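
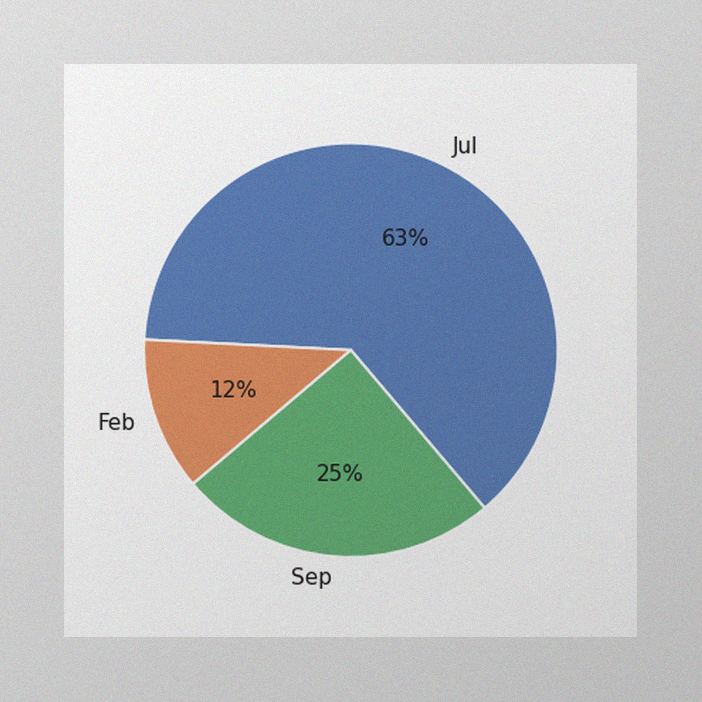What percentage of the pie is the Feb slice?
12%

The image has some photo noise and uneven lighting. The Feb slice takes up 12% of the pie.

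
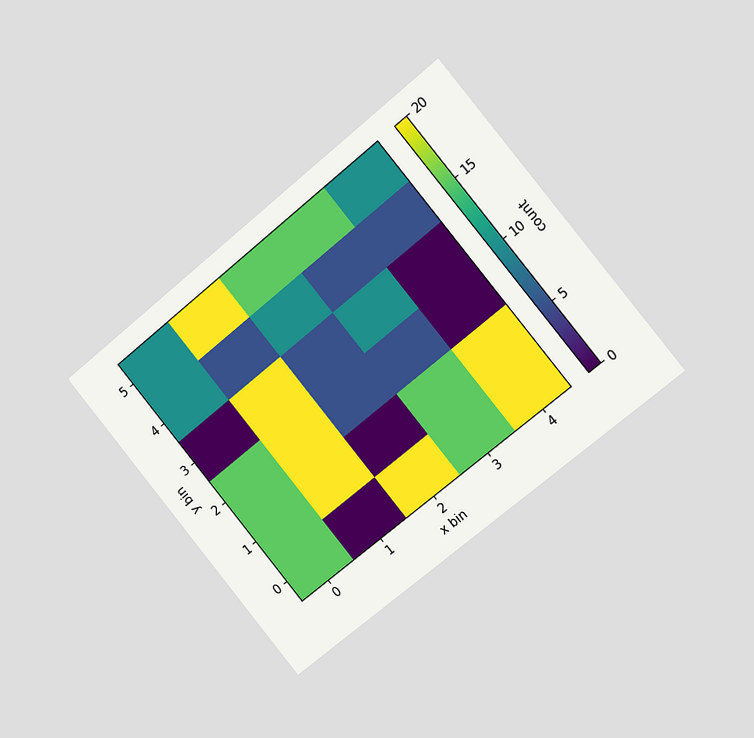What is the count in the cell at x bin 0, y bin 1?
15

The chart is tilted about 39° counter-clockwise and viewed slightly from the right. Matching the cell (0, 1) against the colorbar gives 15.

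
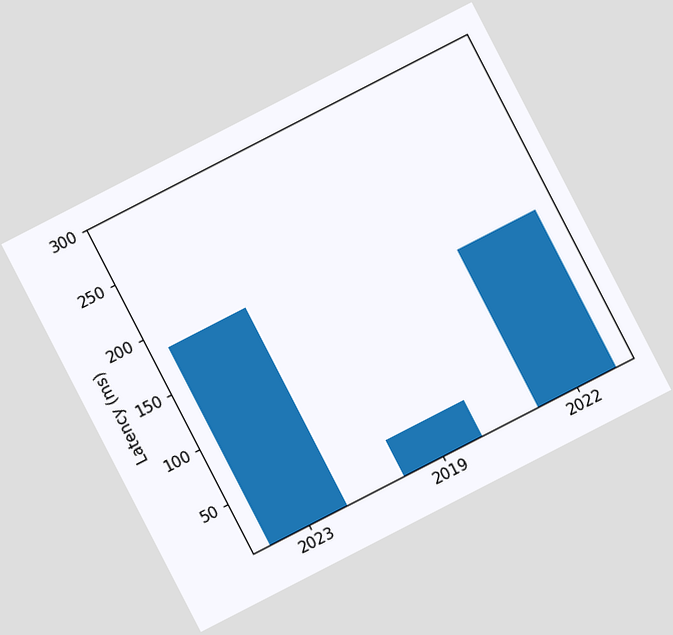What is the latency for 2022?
148ms

The chart is tilted about 27° counter-clockwise. Reading along the chart's y-axis, the 2022 bar reaches 148ms.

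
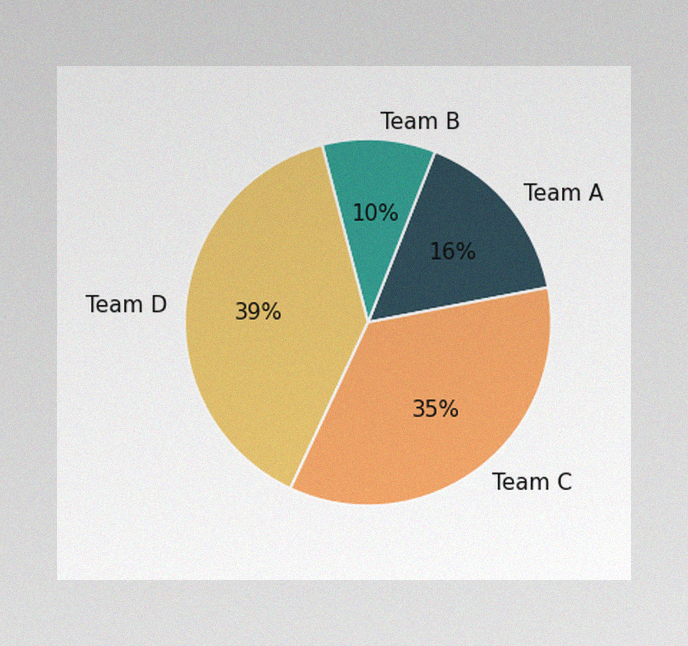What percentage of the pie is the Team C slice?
The image has some photo noise and uneven lighting. The Team C slice takes up 35% of the pie.

35%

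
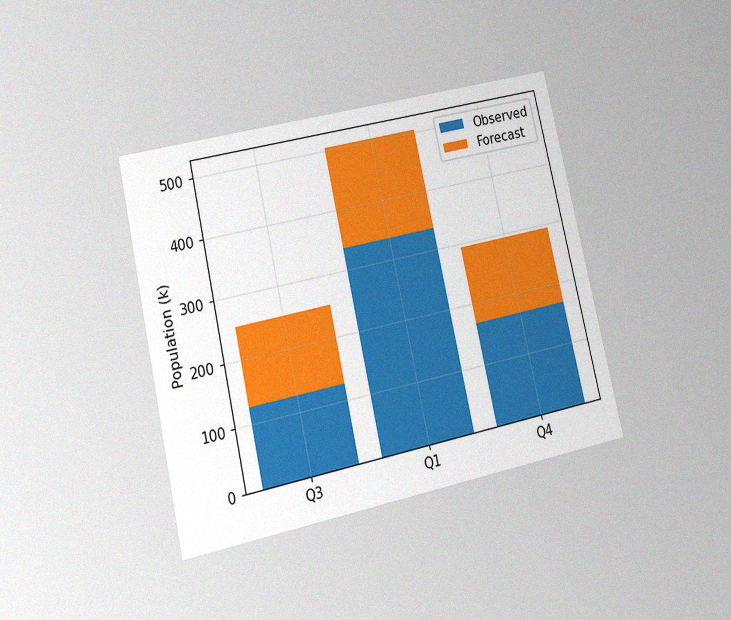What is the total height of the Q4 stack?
294k

The chart is tilted about 13° counter-clockwise and viewed at a slight angle, with some photo noise. The Q4 stack's top reaches 294k on the y-axis.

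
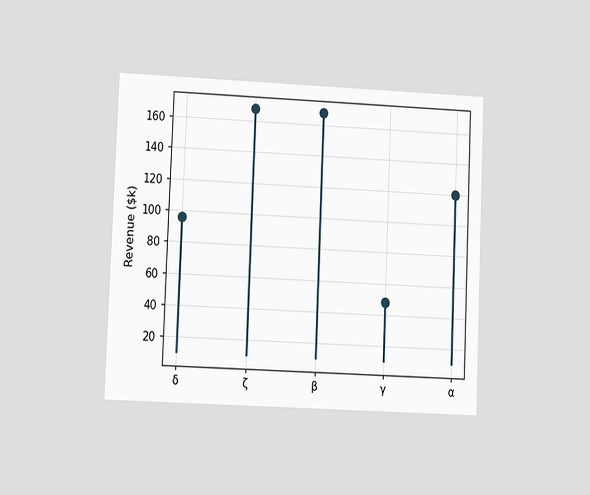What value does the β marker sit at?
$168k

The chart is tilted about 2° clockwise and viewed at a slight angle. The β marker sits at $168k.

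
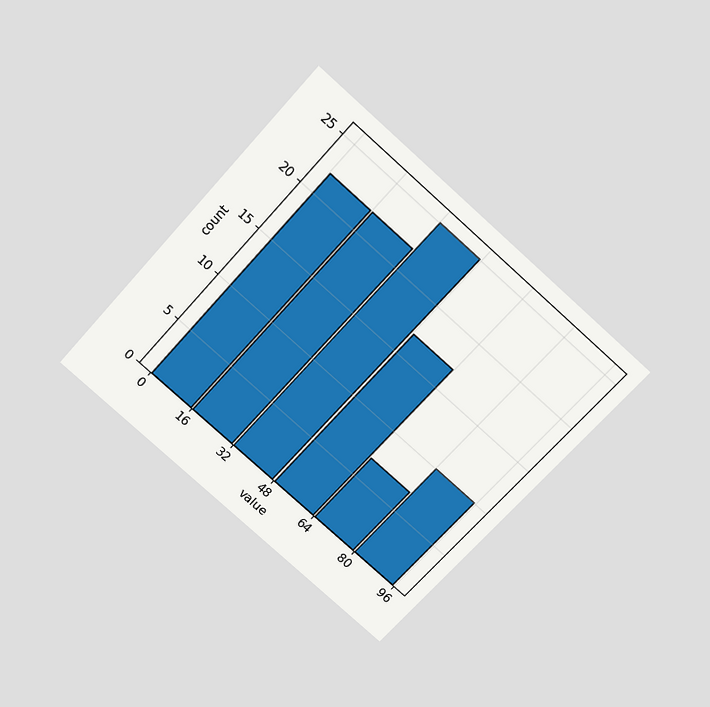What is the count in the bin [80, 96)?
The chart is tilted about 42° clockwise and viewed slightly from above. The [80, 96) bin has height 10.

10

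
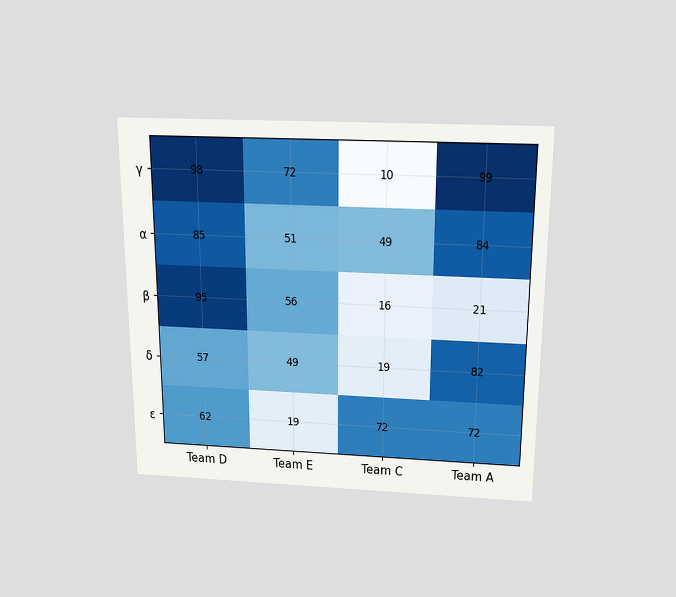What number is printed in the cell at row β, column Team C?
The chart is viewed slightly from above. The (β, Team C) cell reads 16.

16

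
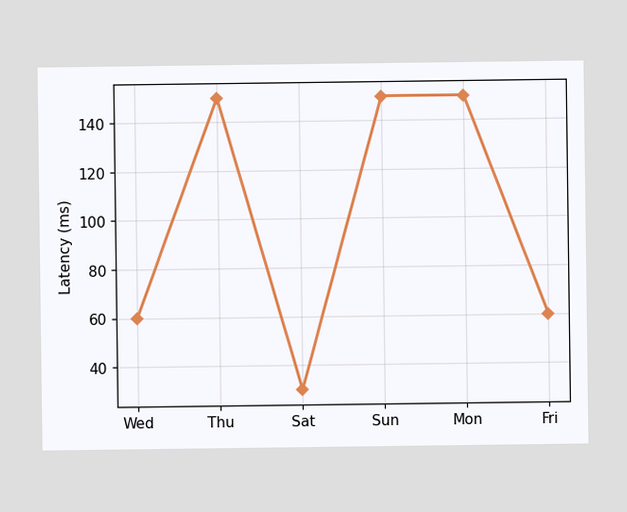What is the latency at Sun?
150ms

At Sun, the line is at 150ms.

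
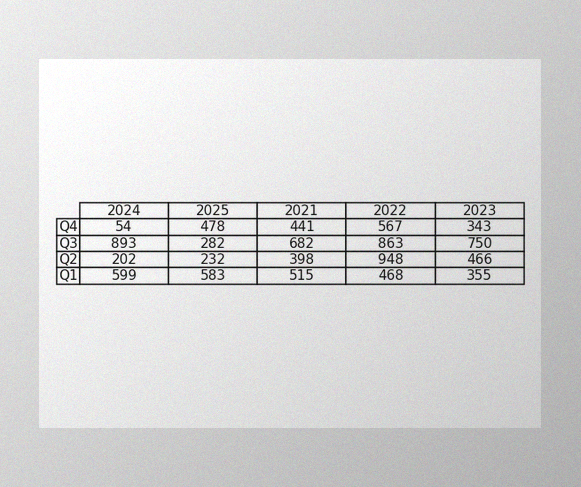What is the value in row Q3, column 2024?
893

The image has some photo noise and uneven lighting. The (Q3, 2024) cell reads 893.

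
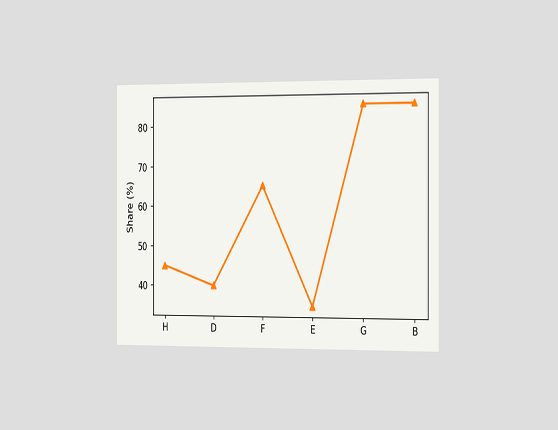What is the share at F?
65%

The chart is viewed slightly from the right. At F, the line is at 65%.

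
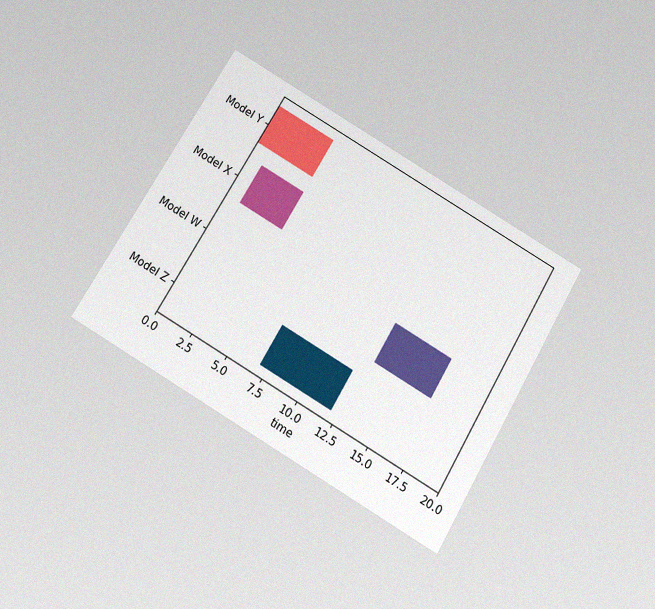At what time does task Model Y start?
The chart is tilted about 31° clockwise and viewed slightly from below, with some photo noise. The Model Y bar begins at t=0.

0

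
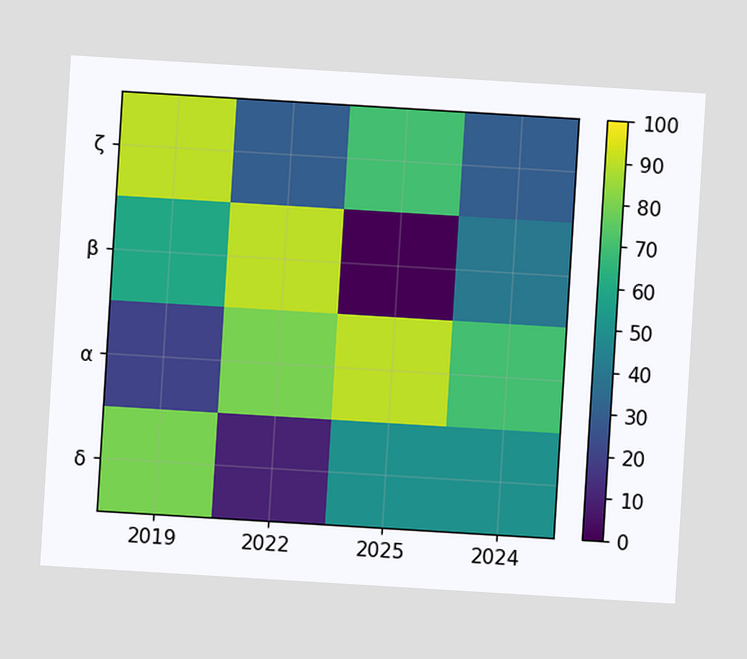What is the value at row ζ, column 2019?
90

The chart is tilted about 3° clockwise. Matching cell (ζ, 2019) against the colorbar gives 90.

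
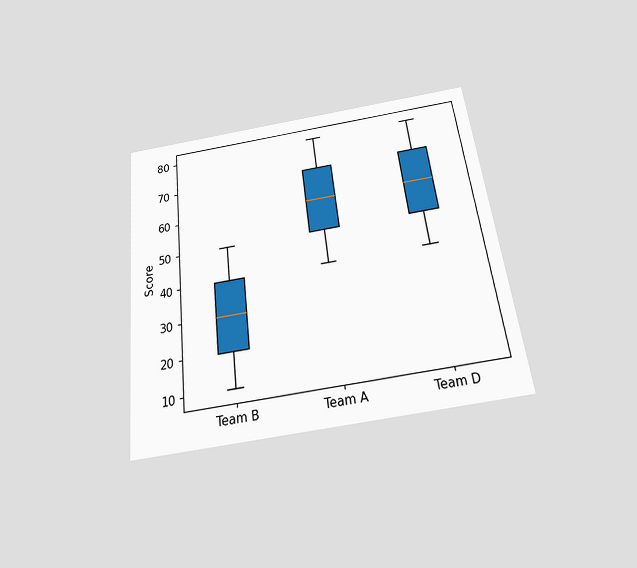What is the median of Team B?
30

The chart is tilted about 7° counter-clockwise and viewed slightly from below. The median line in the Team B box sits at 30.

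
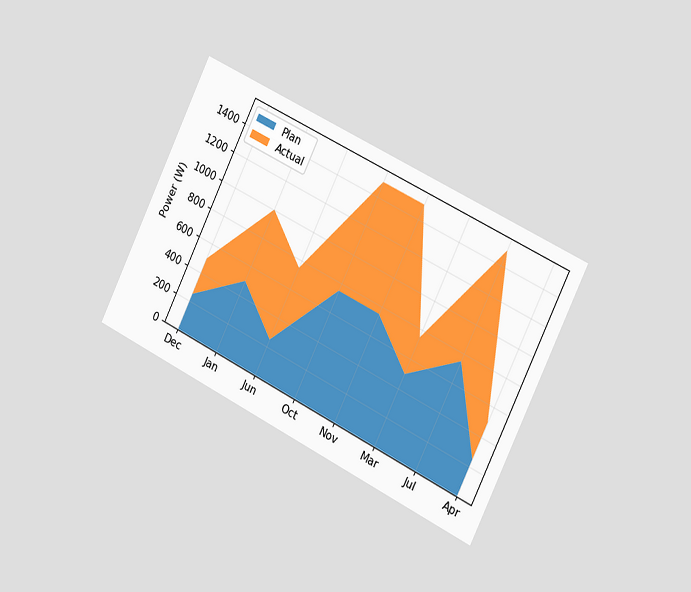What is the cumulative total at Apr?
500W

The chart is tilted about 26° clockwise and viewed slightly from the right. The stacked total at Apr reaches 500W.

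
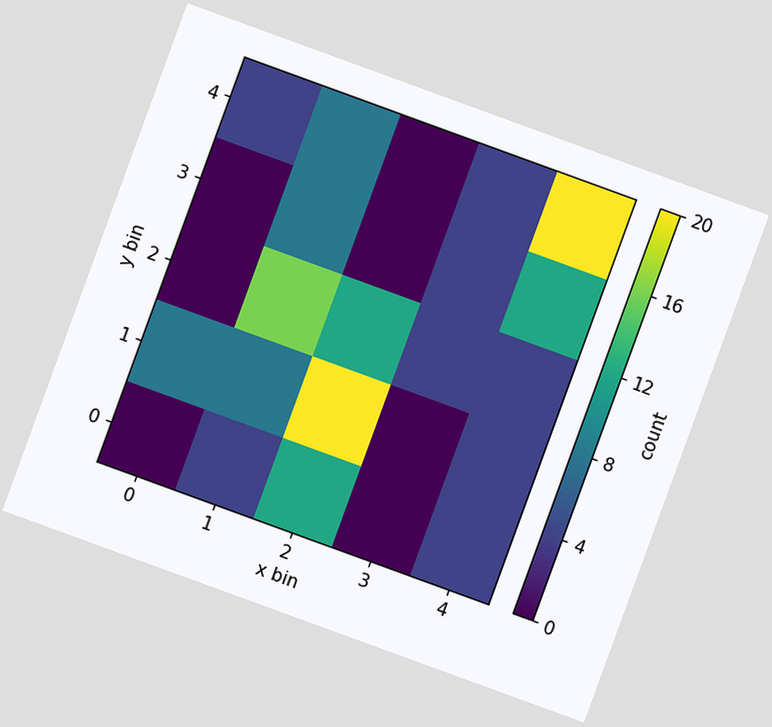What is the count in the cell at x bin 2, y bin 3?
The chart is tilted about 20° clockwise. Matching the cell (2, 3) against the colorbar gives 0.

0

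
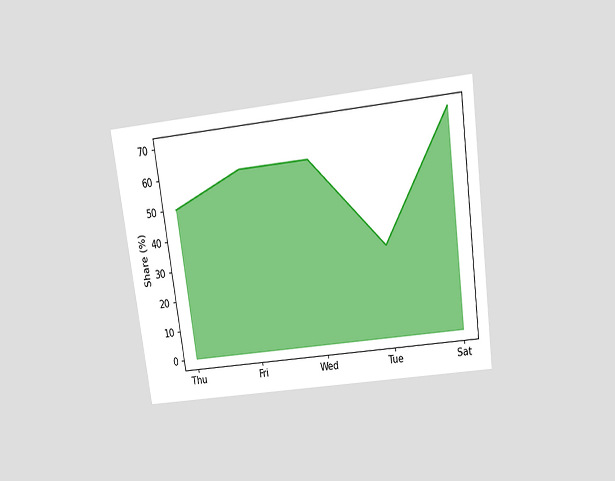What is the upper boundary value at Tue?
The chart is tilted about 8° counter-clockwise and viewed slightly from above. At Tue the upper boundary is at 30%.

30%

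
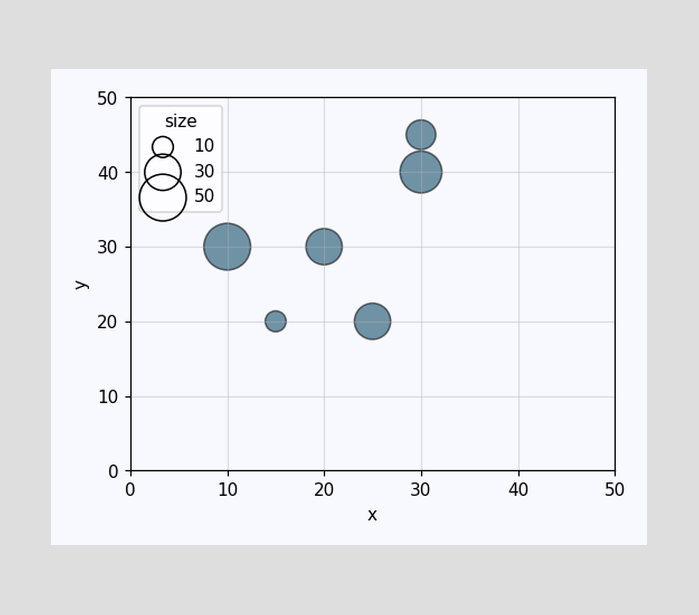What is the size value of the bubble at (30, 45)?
20

Matching the bubble at (30, 45) against the size legend gives 20.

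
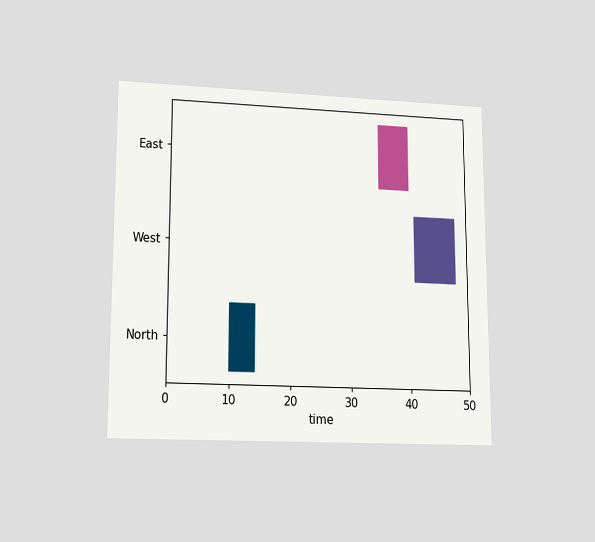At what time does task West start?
The chart is viewed at a slight angle. The West bar begins at t=41.

41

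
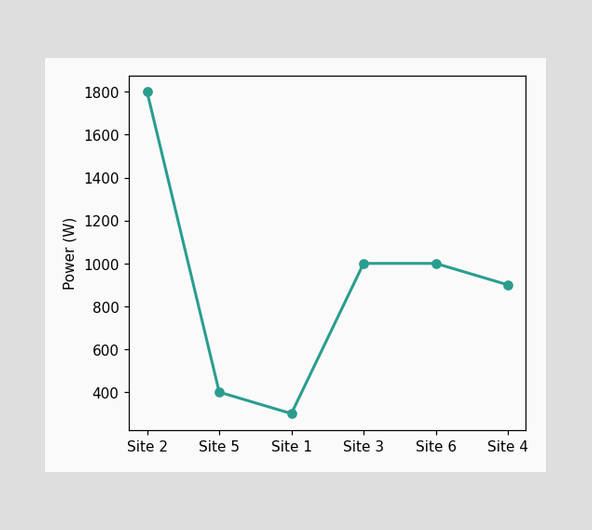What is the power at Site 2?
1800W

At Site 2, the line is at 1800W.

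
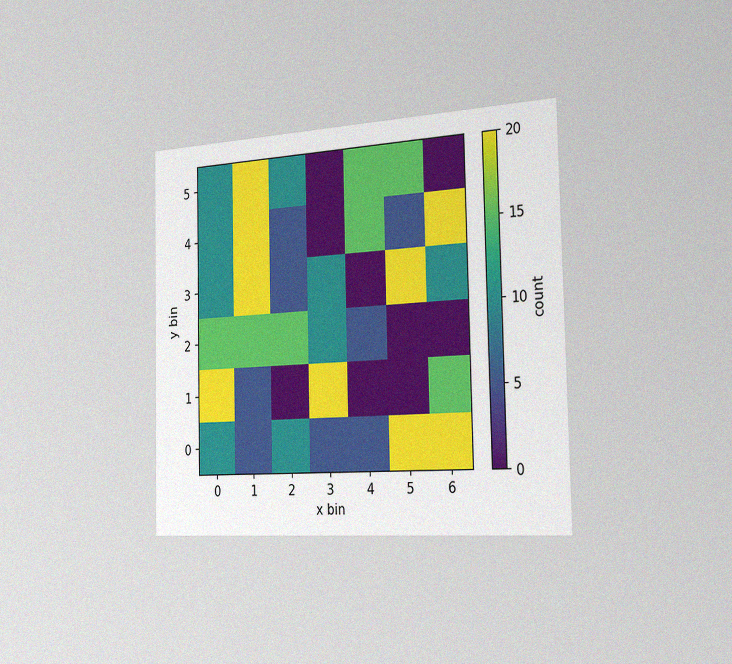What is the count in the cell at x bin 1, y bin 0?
The chart is viewed slightly from the right, with some photo noise. Matching the cell (1, 0) against the colorbar gives 5.

5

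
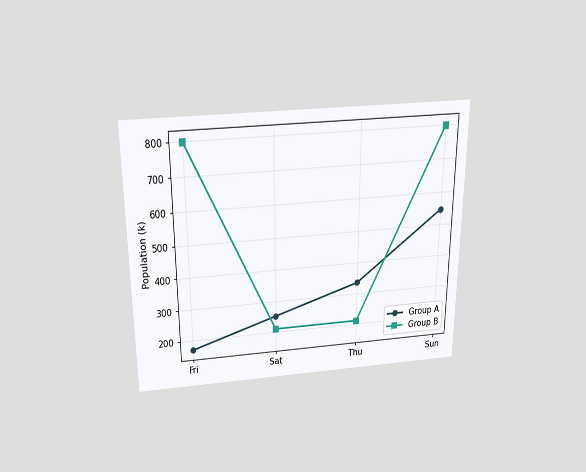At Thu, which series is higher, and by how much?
Group A, by 126k

The chart is viewed slightly from above. At Thu, Group A sits above the other line by 126k.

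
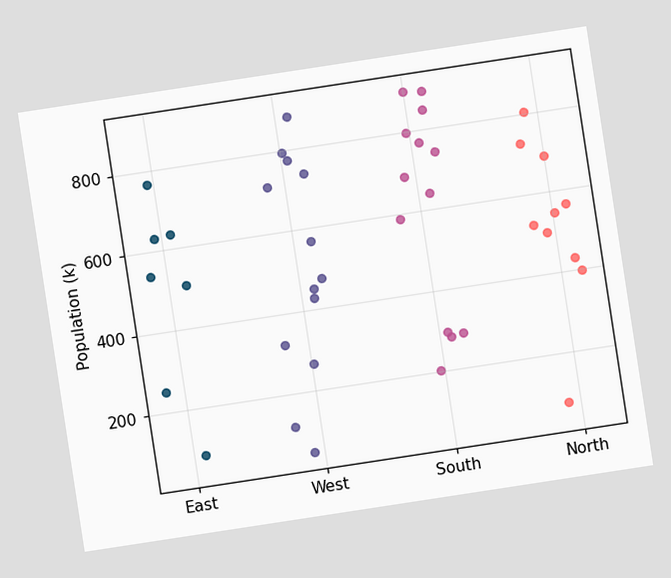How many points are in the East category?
7

The chart is tilted about 9° counter-clockwise. Counting the markers in the East column gives 7.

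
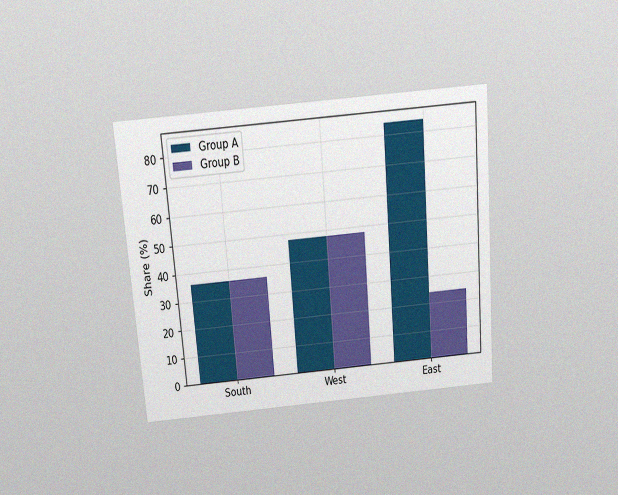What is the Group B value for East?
The chart is tilted about 5° counter-clockwise and viewed slightly from above, with some photo noise. The Group B bar at East reaches 24% on the y-axis.

24%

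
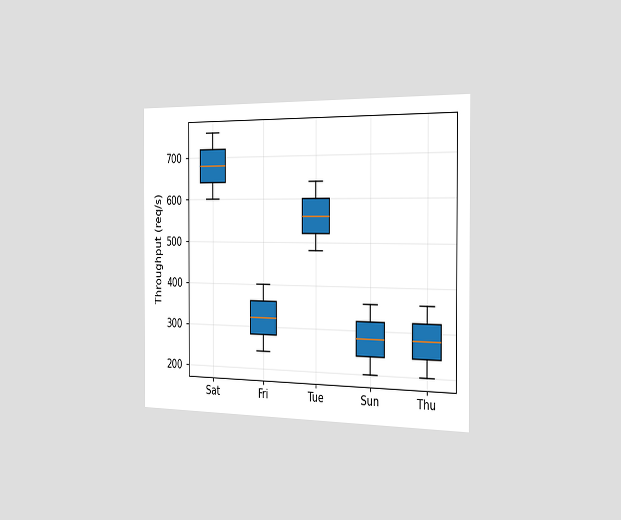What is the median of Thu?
The chart is viewed slightly from the right. The median line in the Thu box sits at 280req/s.

280req/s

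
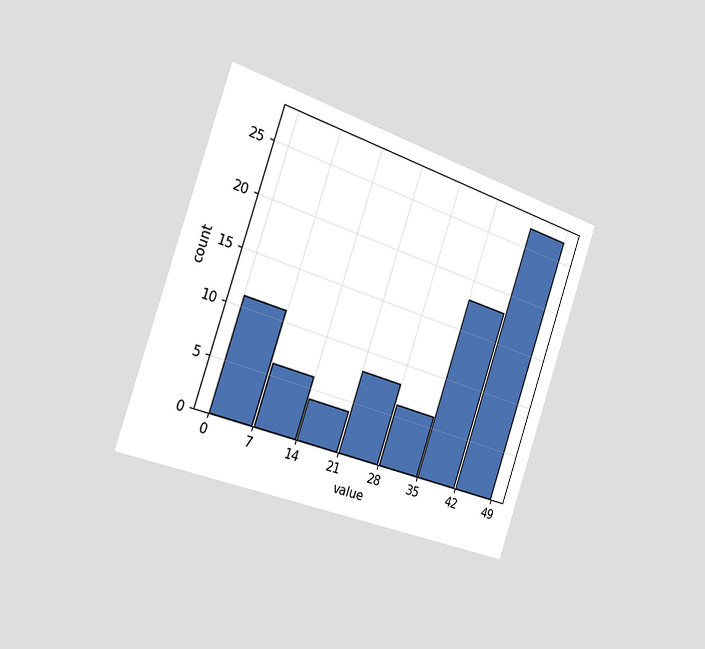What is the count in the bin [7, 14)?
6

The chart is tilted about 19° clockwise and viewed slightly from the left. The [7, 14) bin has height 6.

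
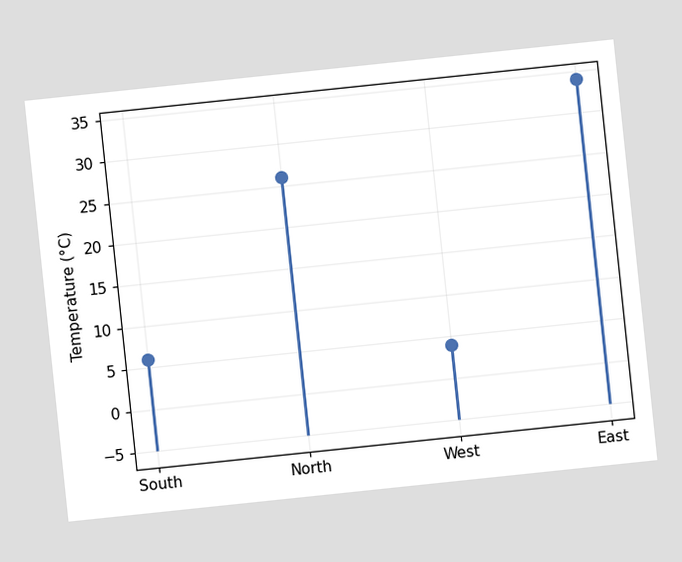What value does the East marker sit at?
34°C

The chart is tilted about 6° counter-clockwise. The East marker sits at 34°C.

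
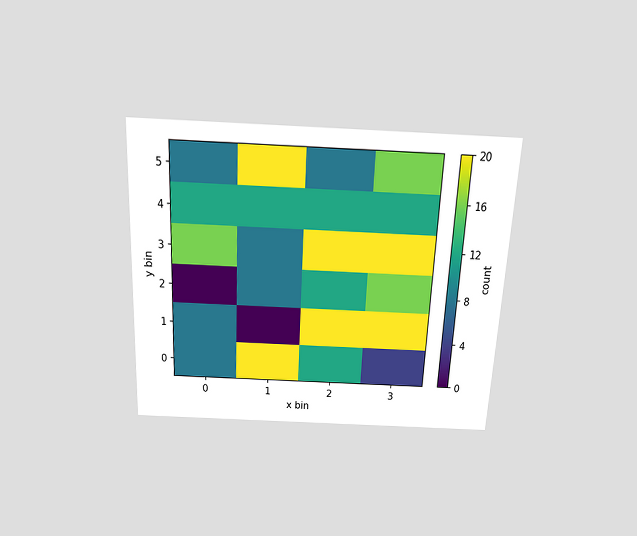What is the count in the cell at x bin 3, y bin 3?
20

The chart is tilted about 3° clockwise and viewed slightly from above. Matching the cell (3, 3) against the colorbar gives 20.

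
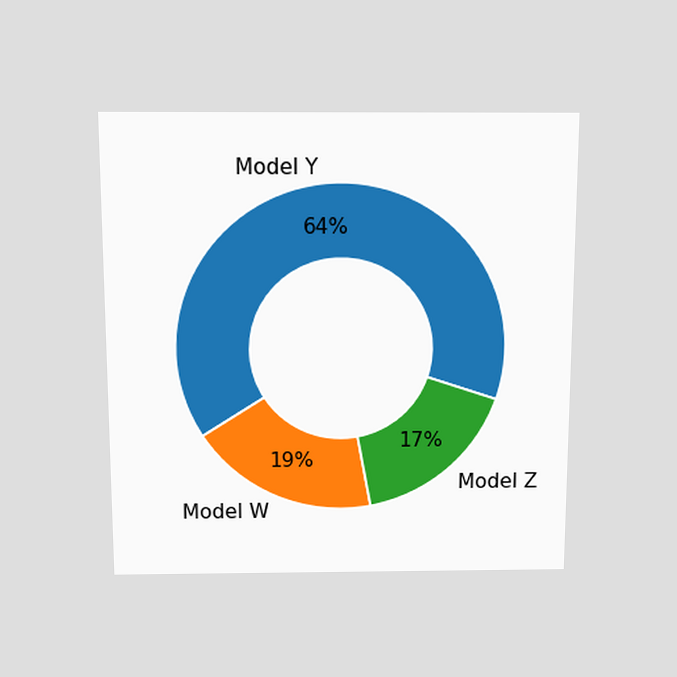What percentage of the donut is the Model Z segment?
17%

The chart is viewed slightly from above. The Model Z segment takes up 17% of the ring.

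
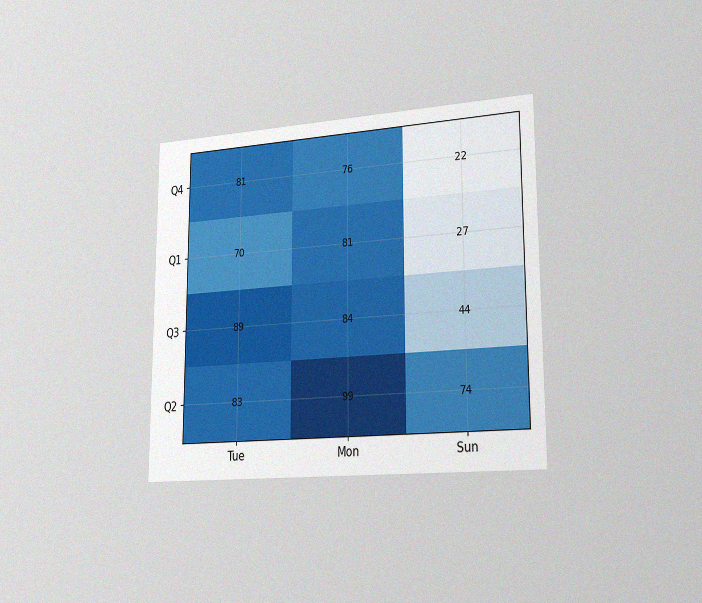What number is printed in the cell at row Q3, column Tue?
The chart is viewed slightly from the right, with some photo noise. The (Q3, Tue) cell reads 89.

89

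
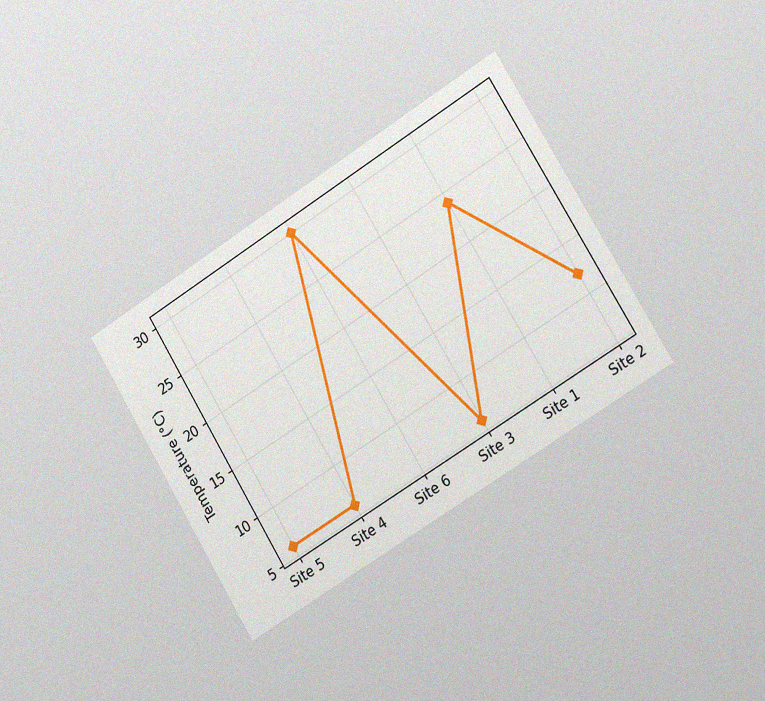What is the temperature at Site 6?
30°C

The chart is tilted about 32° counter-clockwise and viewed slightly from the right, with some photo noise. At Site 6, the line is at 30°C.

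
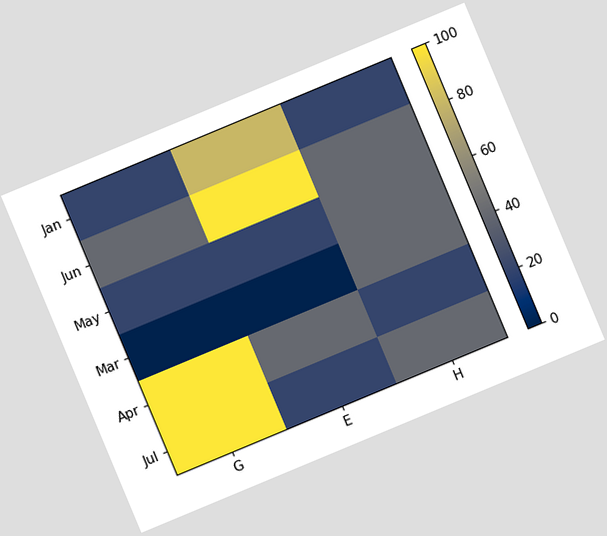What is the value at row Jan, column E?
80

The chart is tilted about 23° counter-clockwise. Matching cell (Jan, E) against the colorbar gives 80.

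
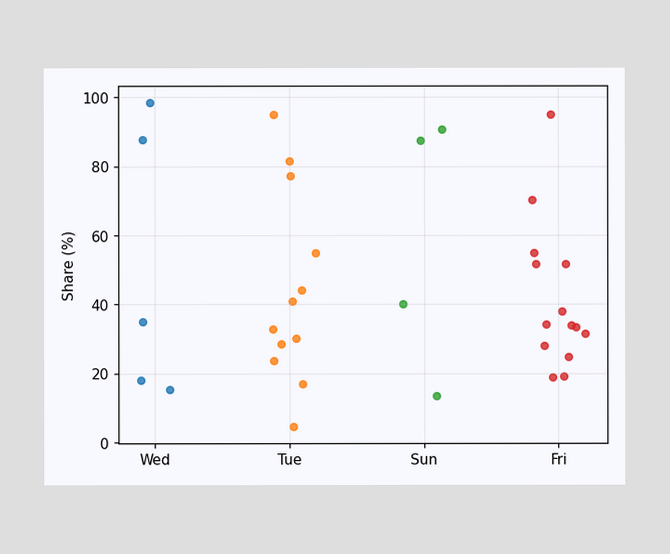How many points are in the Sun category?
4

Counting the markers in the Sun column gives 4.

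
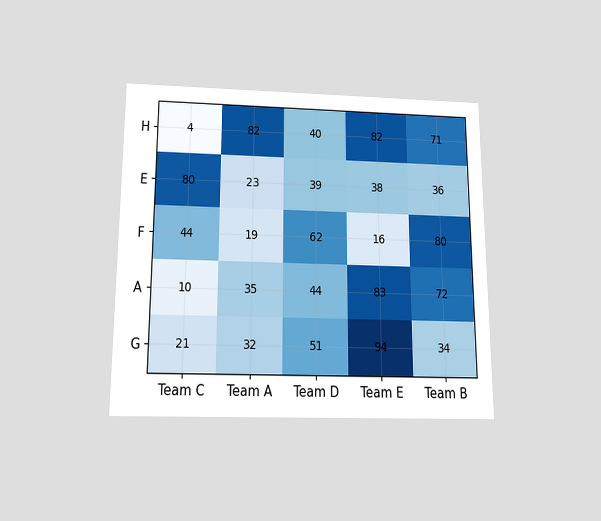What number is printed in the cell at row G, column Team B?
34

The chart is viewed slightly from below. The (G, Team B) cell reads 34.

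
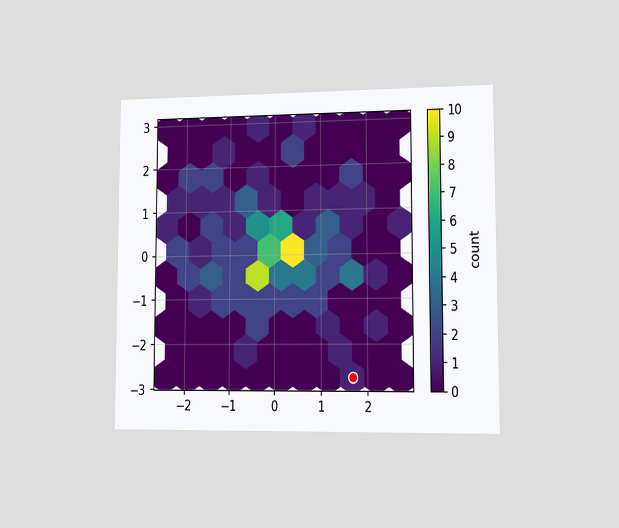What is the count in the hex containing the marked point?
The chart is viewed slightly from the right. The marked hex reads 1 on the colorbar.

1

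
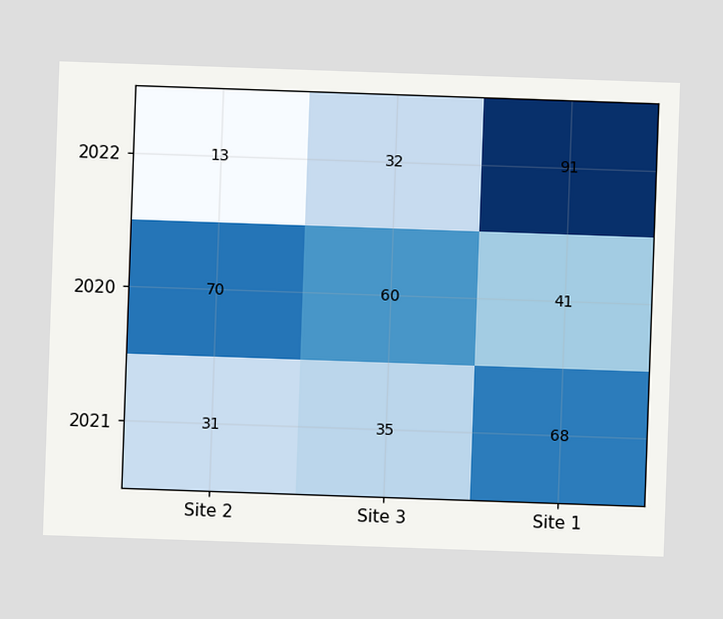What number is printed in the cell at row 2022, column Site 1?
91

The (2022, Site 1) cell reads 91.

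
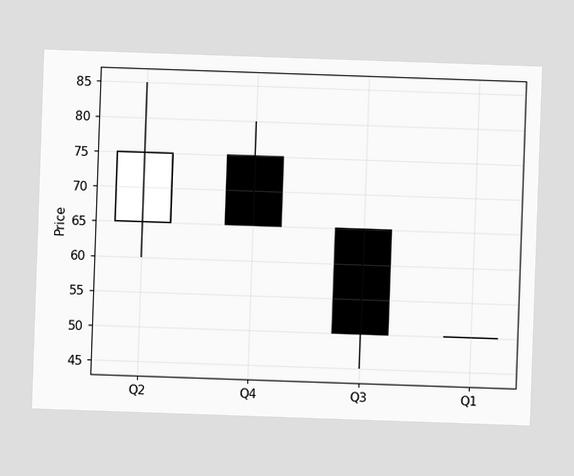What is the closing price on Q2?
The Q2 candle closes at 75.

75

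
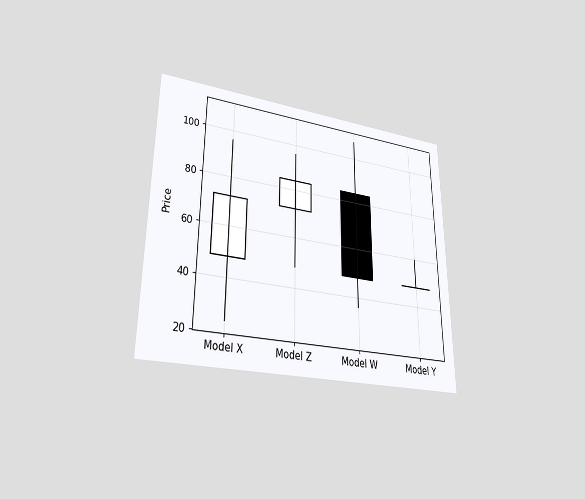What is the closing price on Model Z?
84

The chart is viewed at a slight angle. The Model Z candle closes at 84.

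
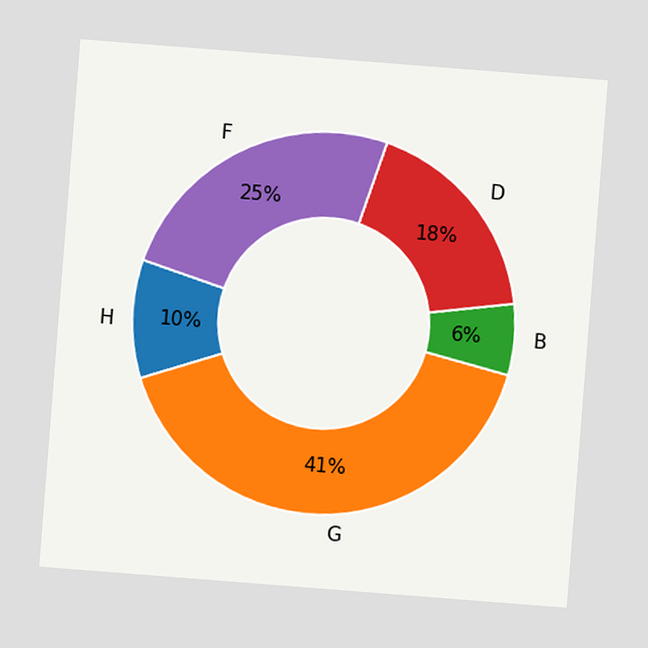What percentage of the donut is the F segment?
25%

The chart is tilted about 4° clockwise. The F segment takes up 25% of the ring.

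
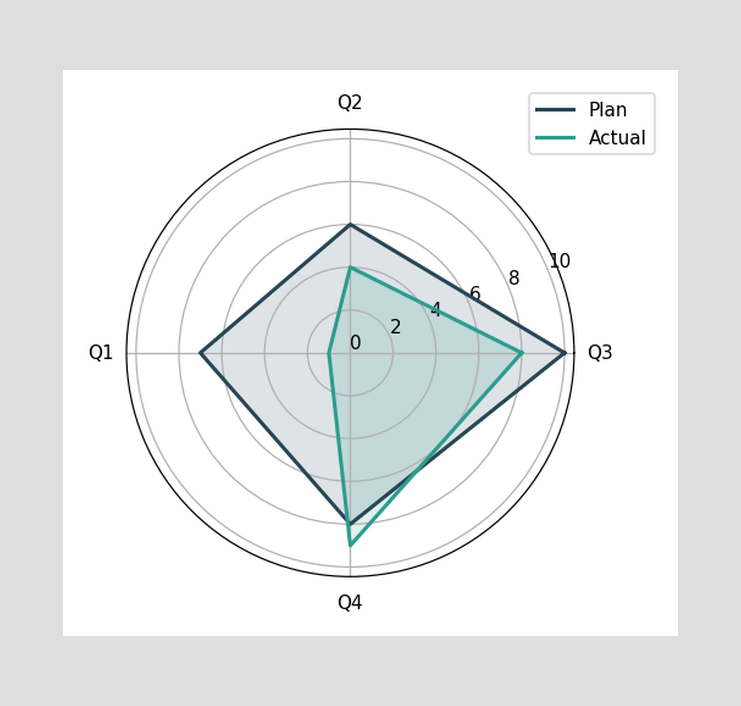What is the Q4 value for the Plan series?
On the Q4 axis, Plan reaches 8.

8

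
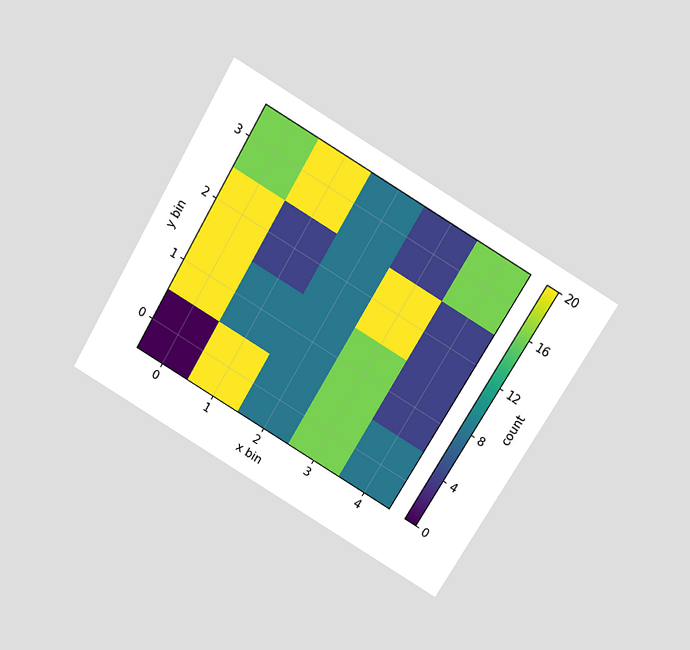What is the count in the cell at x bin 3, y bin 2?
20

The chart is tilted about 31° clockwise and viewed slightly from above. Matching the cell (3, 2) against the colorbar gives 20.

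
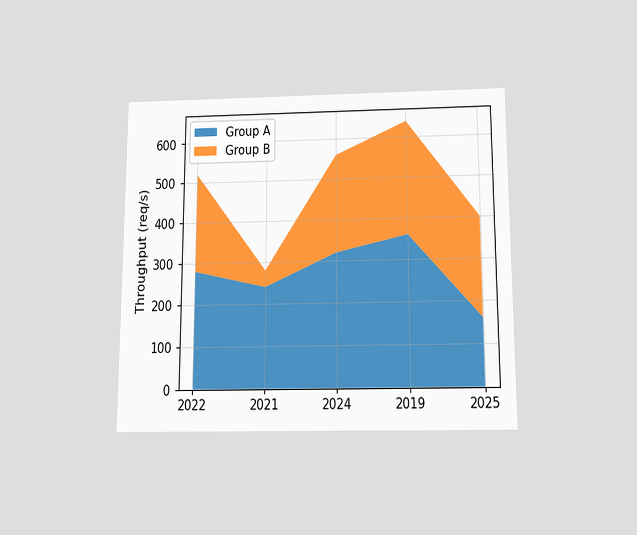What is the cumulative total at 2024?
560req/s

The chart is viewed slightly from below. The stacked total at 2024 reaches 560req/s.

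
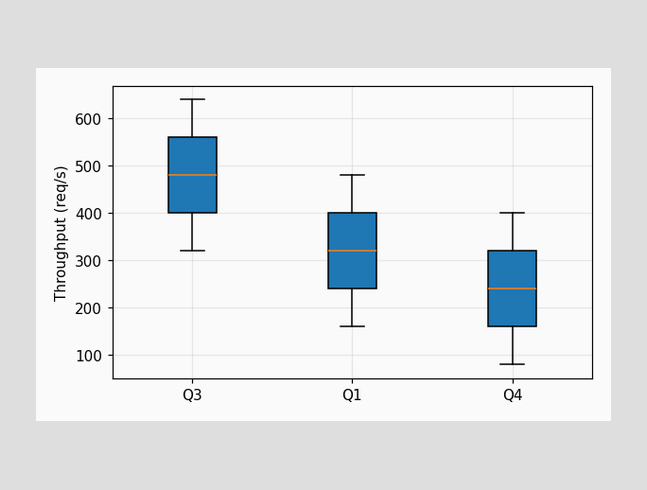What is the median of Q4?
240req/s

The median line in the Q4 box sits at 240req/s.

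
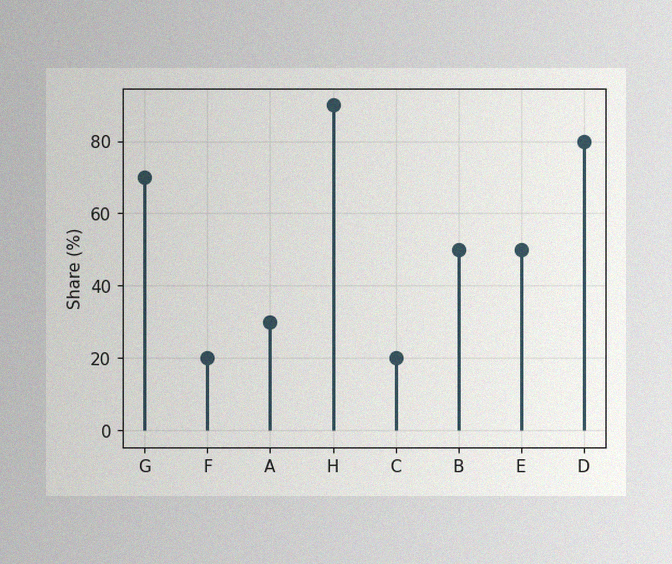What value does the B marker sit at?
50%

The image has some photo noise and uneven lighting. The B marker sits at 50%.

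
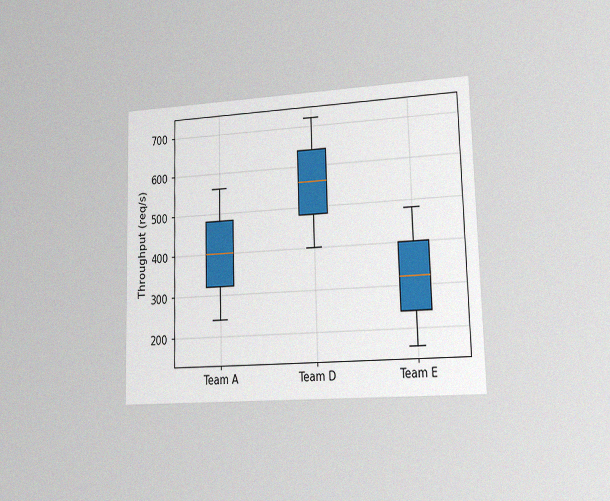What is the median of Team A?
400req/s

The chart is viewed slightly from the right, with some photo noise. The median line in the Team A box sits at 400req/s.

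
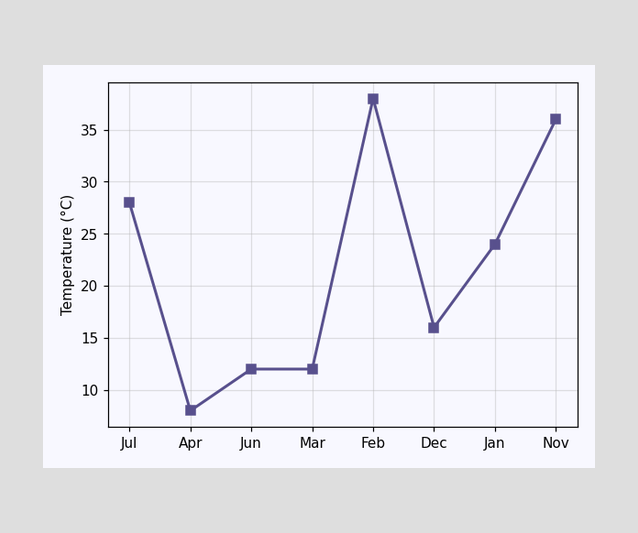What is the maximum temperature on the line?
The highest point is at Feb, and reading across to the y-axis gives 38°C.

38°C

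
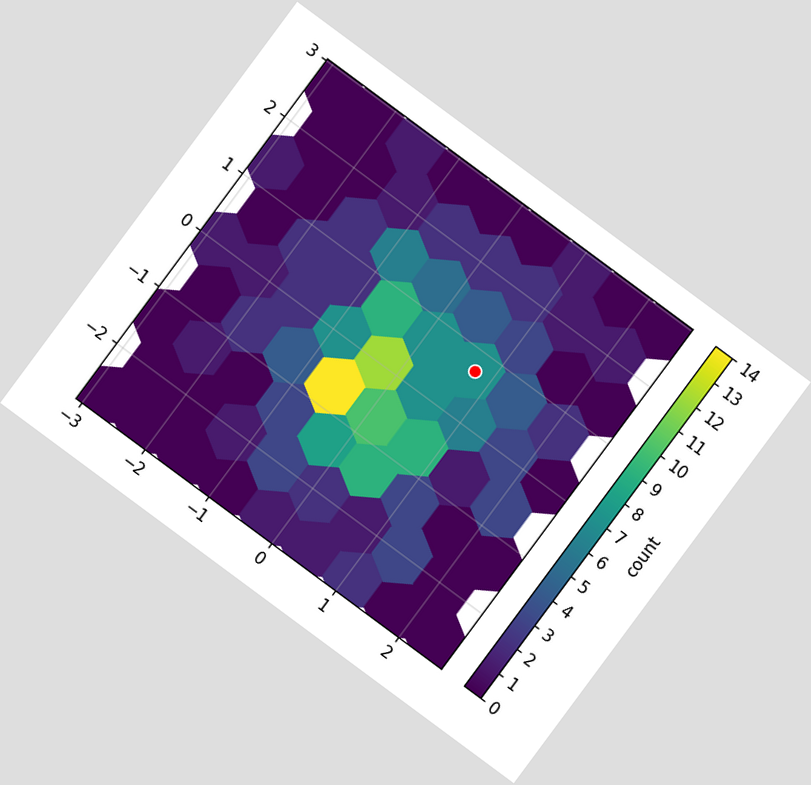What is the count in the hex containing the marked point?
The chart is tilted about 37° clockwise. The marked hex reads 7 on the colorbar.

7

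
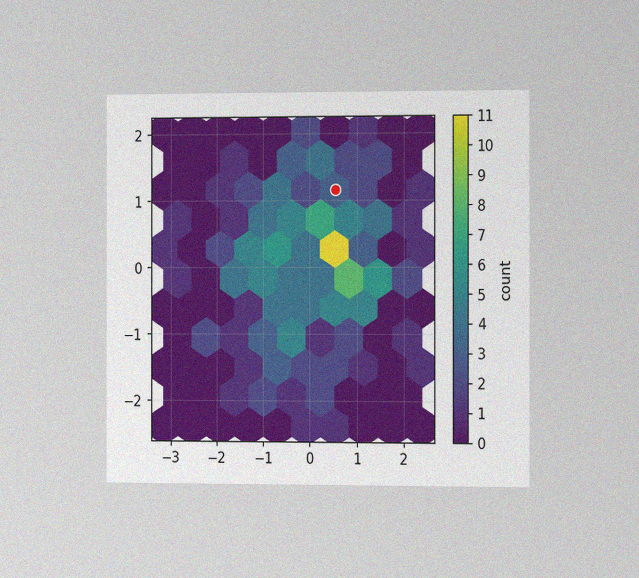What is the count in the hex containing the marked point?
The chart is viewed at a slight angle, with some photo noise. The marked hex reads 3 on the colorbar.

3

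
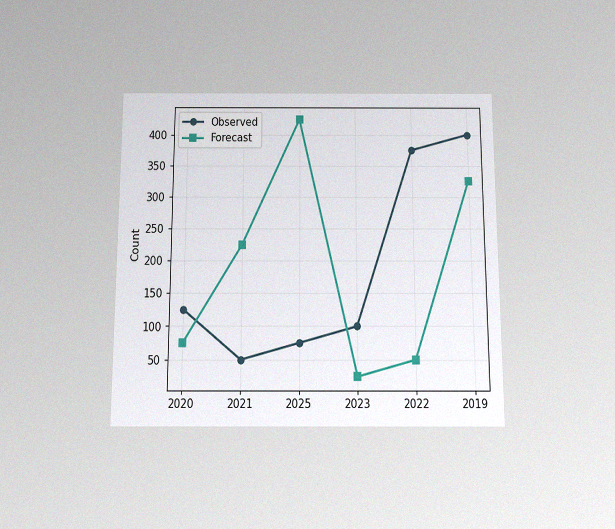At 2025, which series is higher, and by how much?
Forecast, by 350

The chart is viewed slightly from below, with some photo noise. At 2025, Forecast sits above the other line by 350.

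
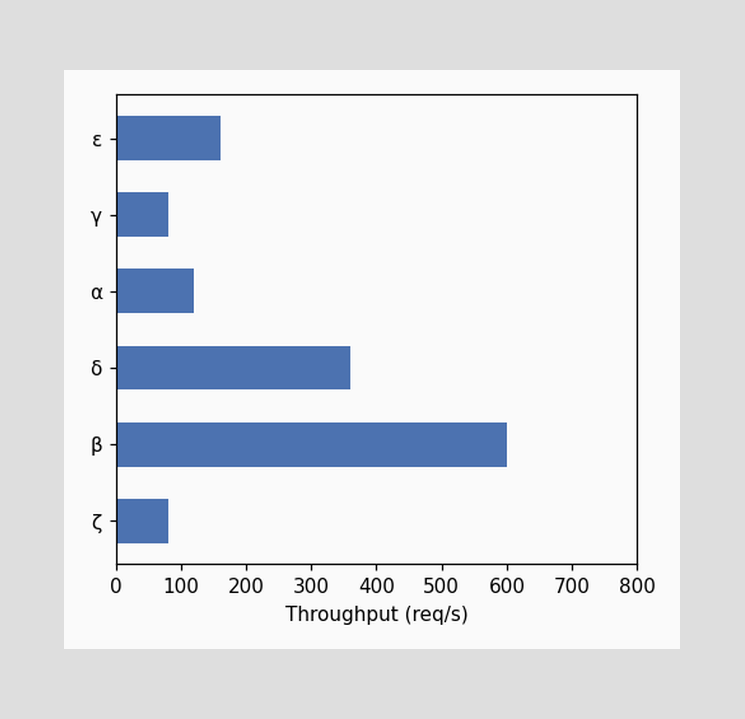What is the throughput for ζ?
80req/s

Reading along the chart's x-axis, the ζ bar reaches 80req/s.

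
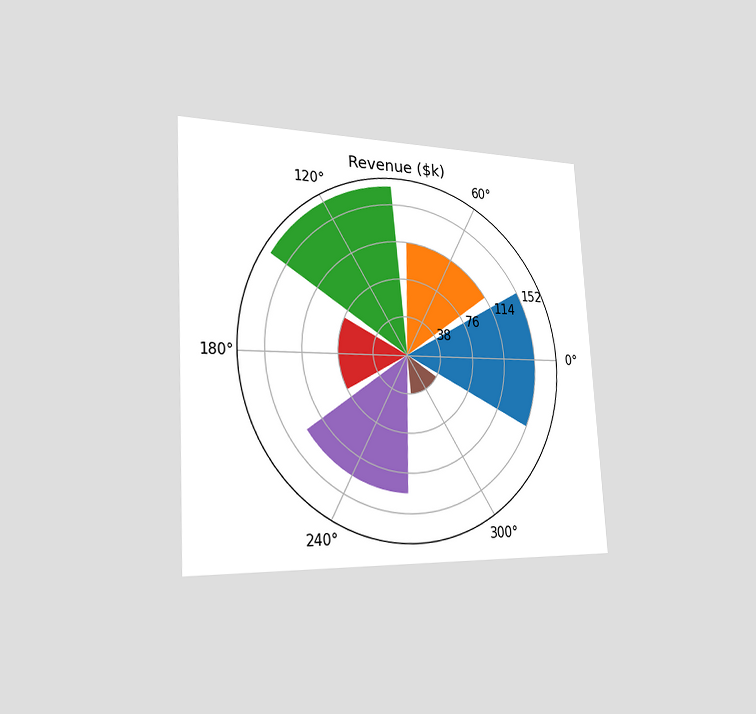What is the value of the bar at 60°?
The chart is tilted about 3° counter-clockwise and viewed slightly from the left. The bar at 60° reaches $114k on the radial axis.

$114k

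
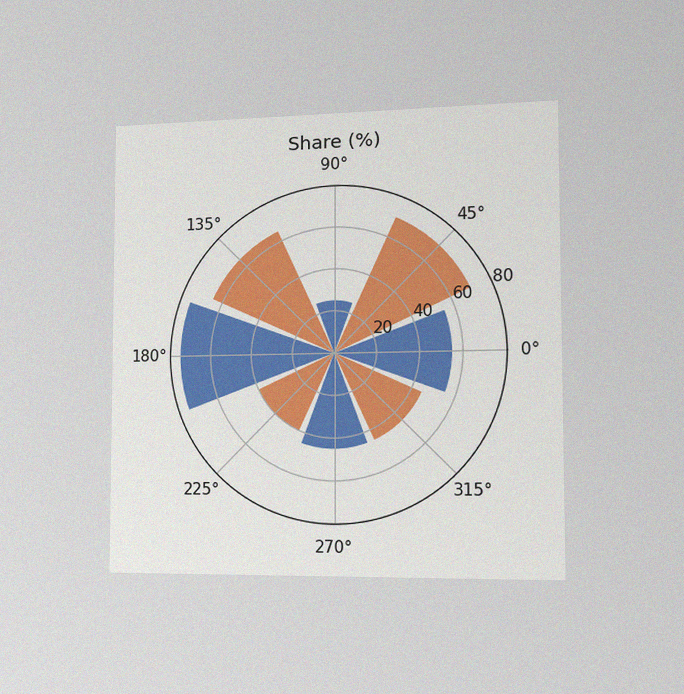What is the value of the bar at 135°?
65%

The chart is viewed slightly from the right, with some photo noise. The bar at 135° reaches 65% on the radial axis.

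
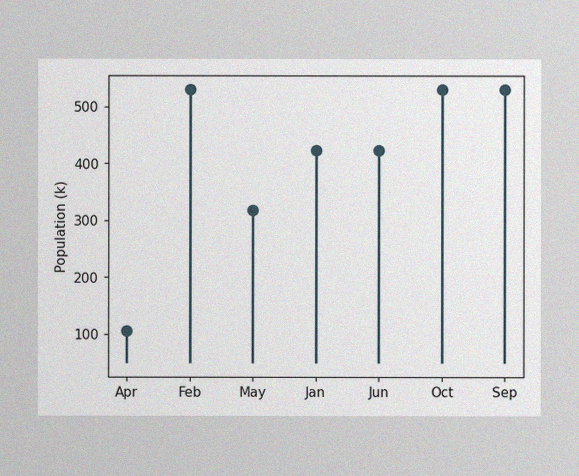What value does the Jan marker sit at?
424k

The image has some photo noise and uneven lighting. The Jan marker sits at 424k.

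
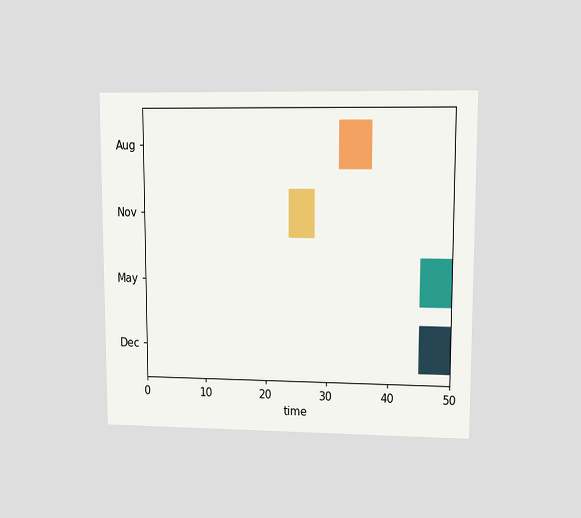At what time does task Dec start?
The chart is viewed at a slight angle. The Dec bar begins at t=45.

45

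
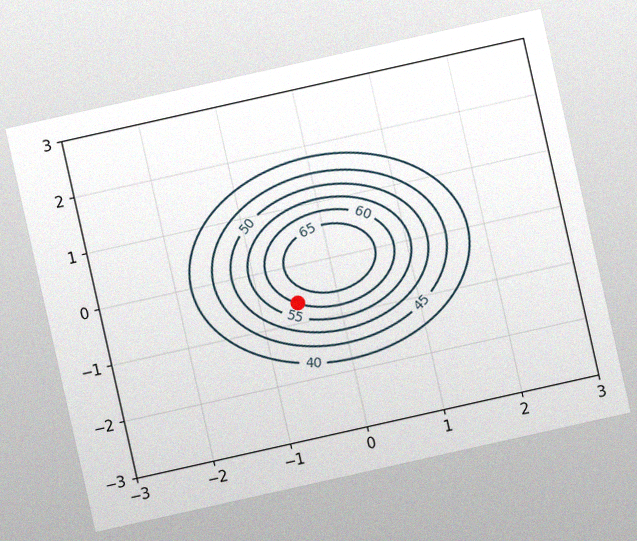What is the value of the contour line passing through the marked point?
60

The chart is tilted about 13° counter-clockwise, with some photo noise. The marked point sits on the contour labelled 60.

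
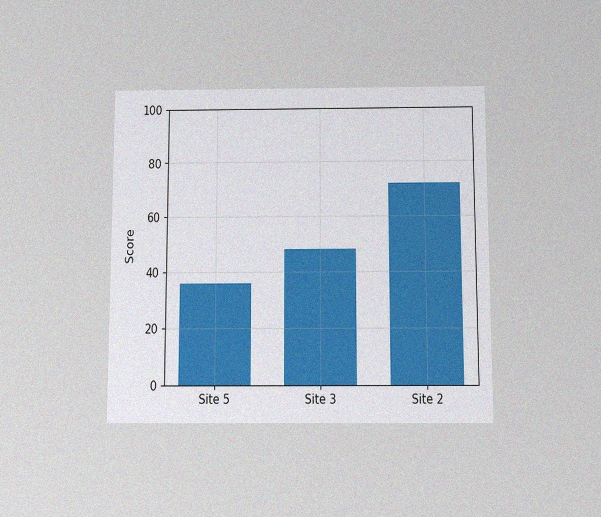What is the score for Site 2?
The chart is viewed slightly from below, with some photo noise. Reading along the chart's y-axis, the Site 2 bar reaches 72.

72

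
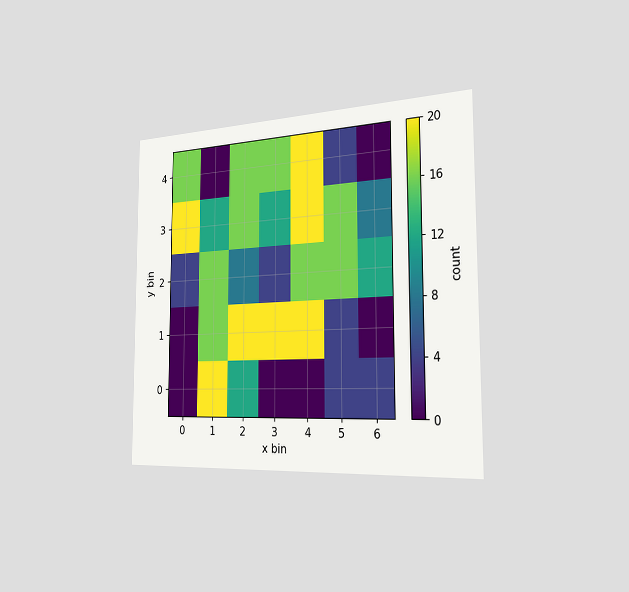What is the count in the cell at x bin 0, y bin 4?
16

The chart is viewed slightly from the right. Matching the cell (0, 4) against the colorbar gives 16.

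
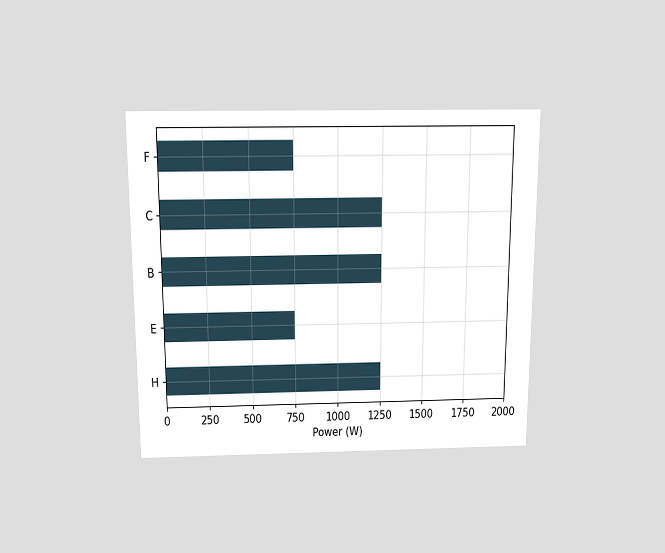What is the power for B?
1250W

The chart is viewed slightly from above. Reading along the chart's x-axis, the B bar reaches 1250W.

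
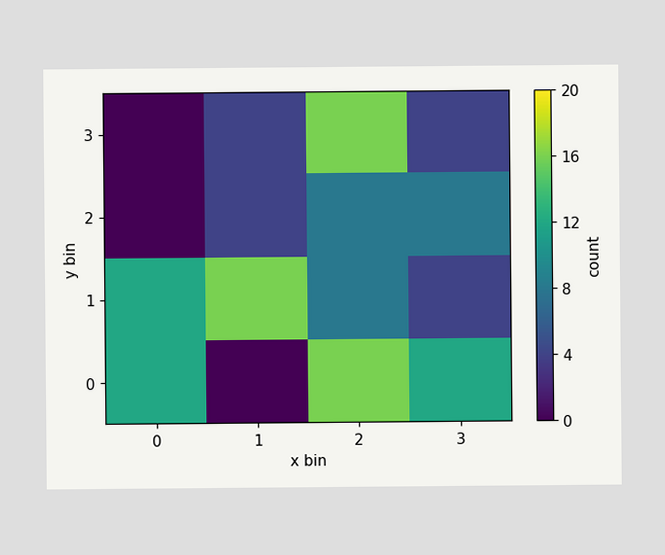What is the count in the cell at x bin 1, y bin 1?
16

Matching the cell (1, 1) against the colorbar gives 16.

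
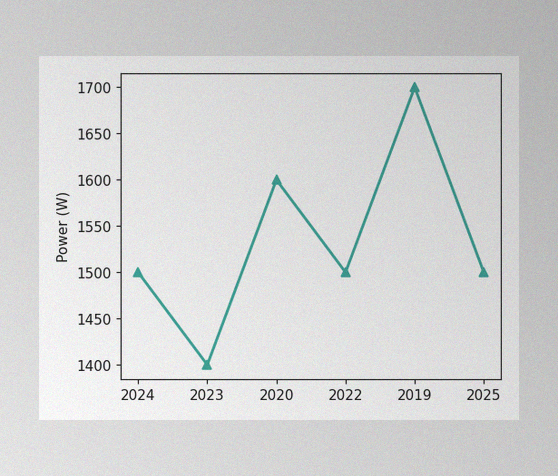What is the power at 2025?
The image has some photo noise and uneven lighting. At 2025, the line is at 1500W.

1500W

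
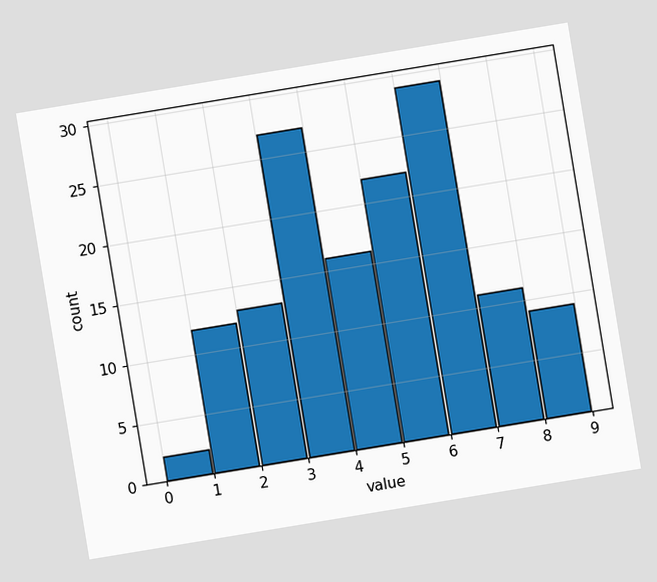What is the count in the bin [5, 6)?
22

The chart is tilted about 9° counter-clockwise. The [5, 6) bin has height 22.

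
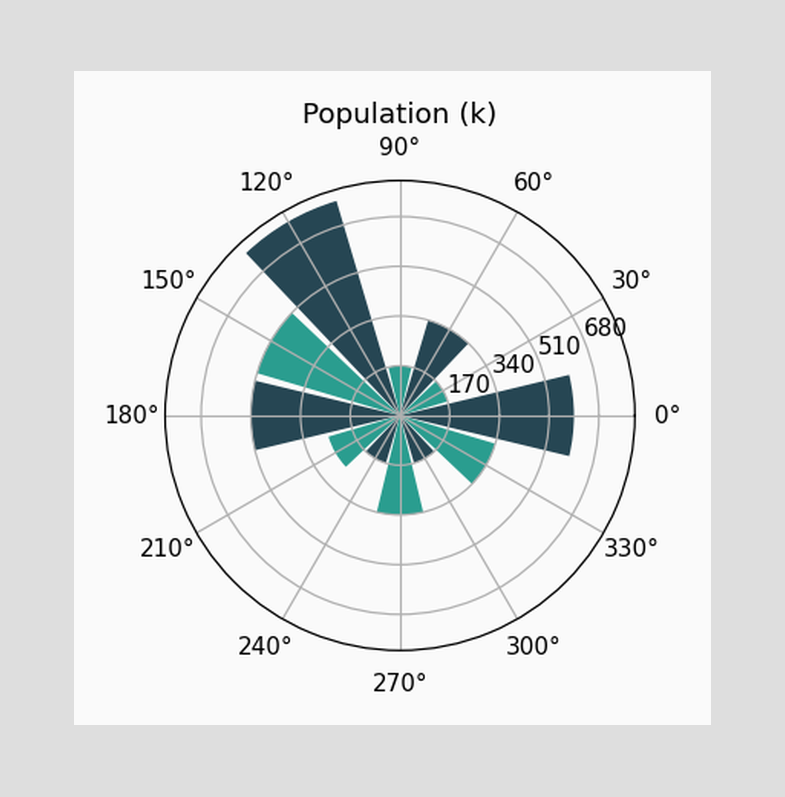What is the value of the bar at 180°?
510k

The bar at 180° reaches 510k on the radial axis.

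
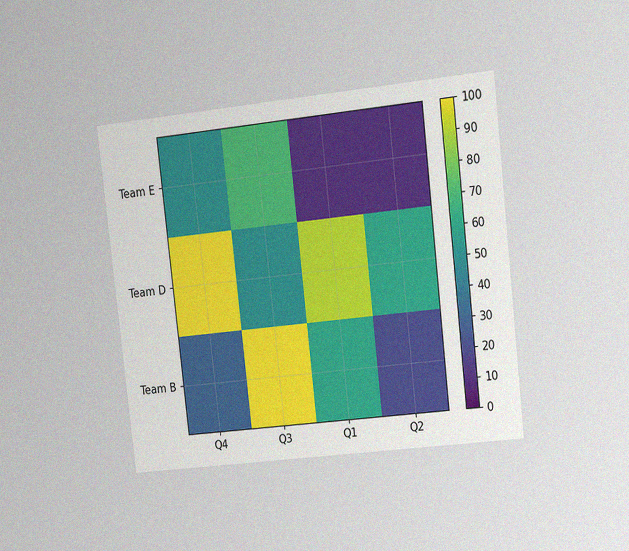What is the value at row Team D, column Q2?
The chart is tilted about 6° counter-clockwise and viewed at a slight angle, with some photo noise. Matching cell (Team D, Q2) against the colorbar gives 60.

60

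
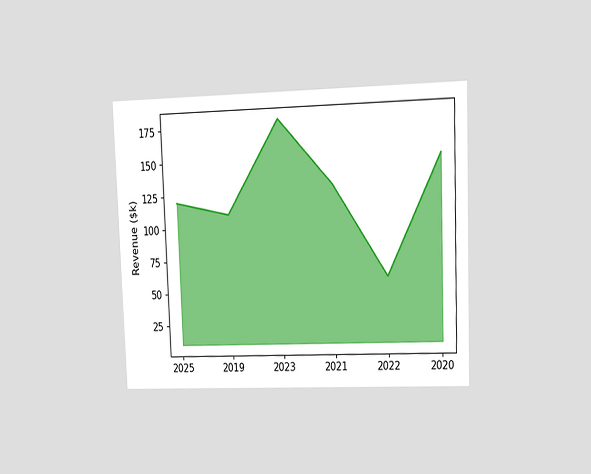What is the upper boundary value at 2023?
The chart is tilted about 2° counter-clockwise and viewed at a slight angle. At 2023 the upper boundary is at $180k.

$180k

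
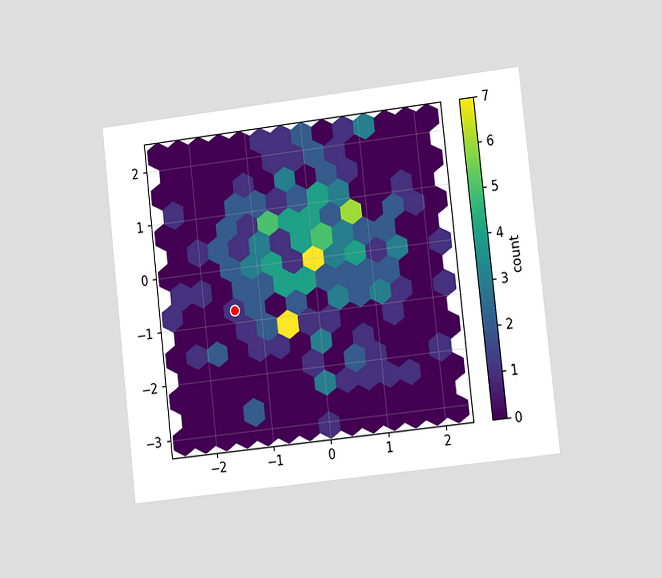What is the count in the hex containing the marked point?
1

The chart is tilted about 6° counter-clockwise and viewed slightly from the right. The marked hex reads 1 on the colorbar.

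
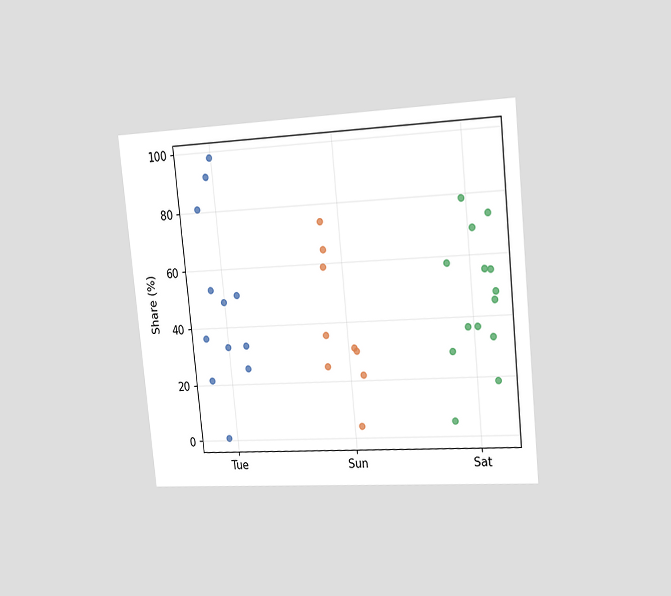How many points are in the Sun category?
9

The chart is tilted about 6° counter-clockwise and viewed slightly from the right. Counting the markers in the Sun column gives 9.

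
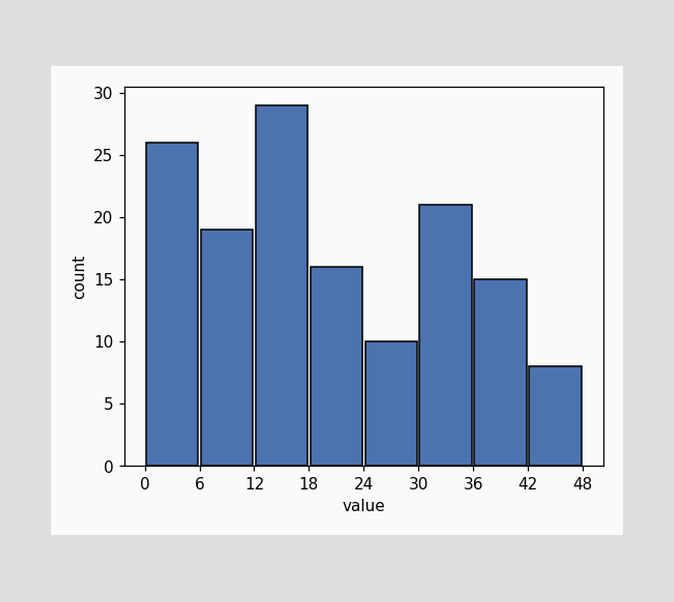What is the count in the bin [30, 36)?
21

The [30, 36) bin has height 21.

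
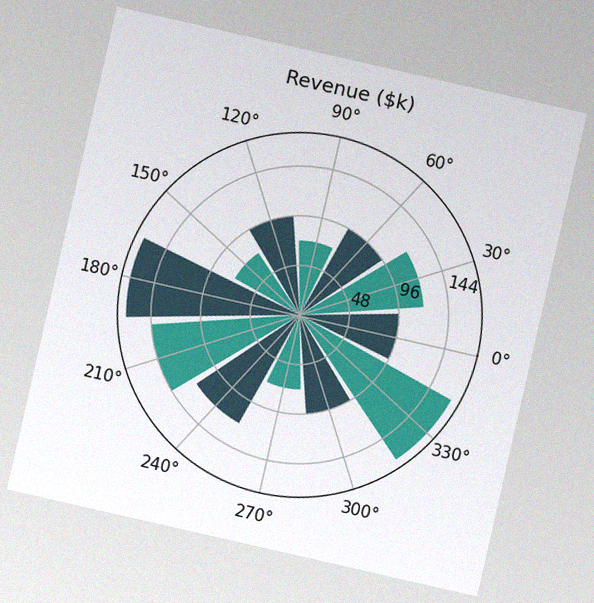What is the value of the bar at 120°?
$96k

The chart is tilted about 13° clockwise, with some photo noise. The bar at 120° reaches $96k on the radial axis.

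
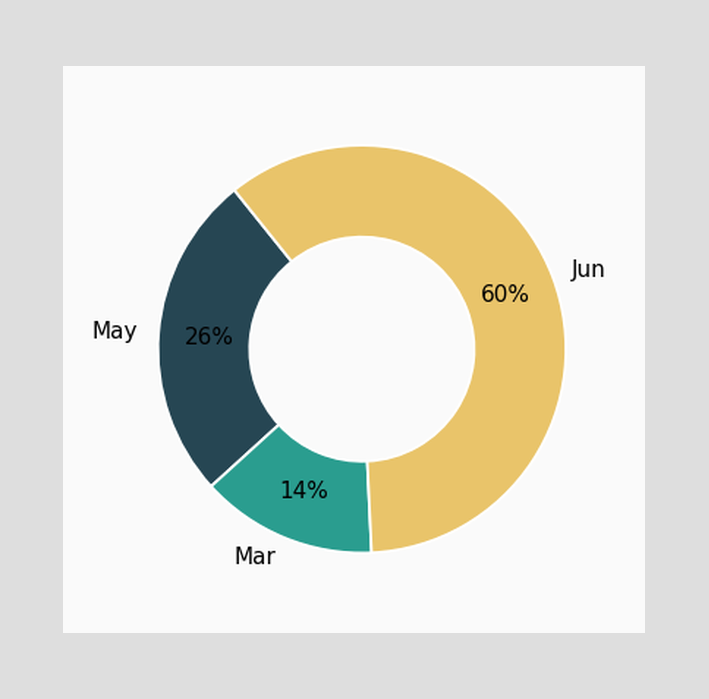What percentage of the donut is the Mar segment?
The Mar segment takes up 14% of the ring.

14%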